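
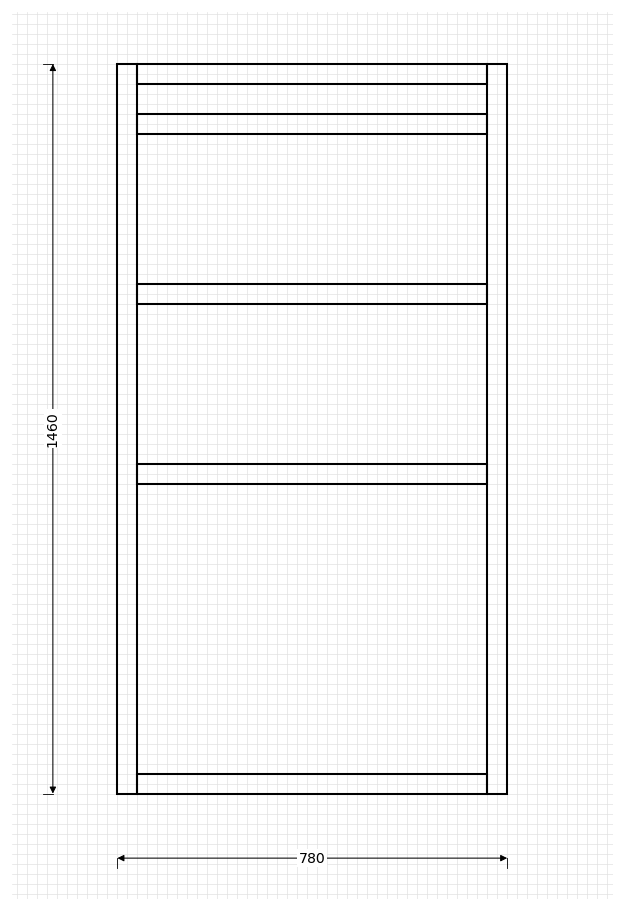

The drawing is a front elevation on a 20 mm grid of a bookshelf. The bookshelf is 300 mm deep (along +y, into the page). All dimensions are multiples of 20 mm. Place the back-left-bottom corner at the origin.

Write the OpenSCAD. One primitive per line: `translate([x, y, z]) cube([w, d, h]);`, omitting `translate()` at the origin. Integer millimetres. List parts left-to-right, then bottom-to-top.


cube([40, 300, 1460]);
translate([40, 0, 0]) cube([700, 300, 40]);
translate([40, 0, 620]) cube([700, 300, 40]);
translate([40, 0, 980]) cube([700, 300, 40]);
translate([40, 0, 1320]) cube([700, 300, 40]);
translate([40, 0, 1420]) cube([700, 300, 40]);
translate([740, 0, 0]) cube([40, 300, 1460]);


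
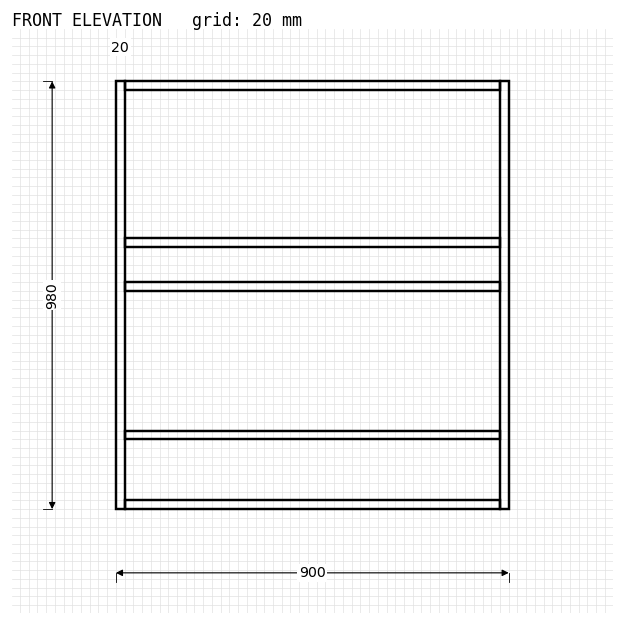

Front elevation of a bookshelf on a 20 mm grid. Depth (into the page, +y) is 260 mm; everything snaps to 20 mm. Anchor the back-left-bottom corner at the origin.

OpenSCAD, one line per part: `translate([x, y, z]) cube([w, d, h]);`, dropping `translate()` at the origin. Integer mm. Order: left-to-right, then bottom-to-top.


cube([20, 260, 980]);
translate([20, 0, 0]) cube([860, 260, 20]);
translate([20, 0, 160]) cube([860, 260, 20]);
translate([20, 0, 500]) cube([860, 260, 20]);
translate([20, 0, 600]) cube([860, 260, 20]);
translate([20, 0, 960]) cube([860, 260, 20]);
translate([880, 0, 0]) cube([20, 260, 980]);


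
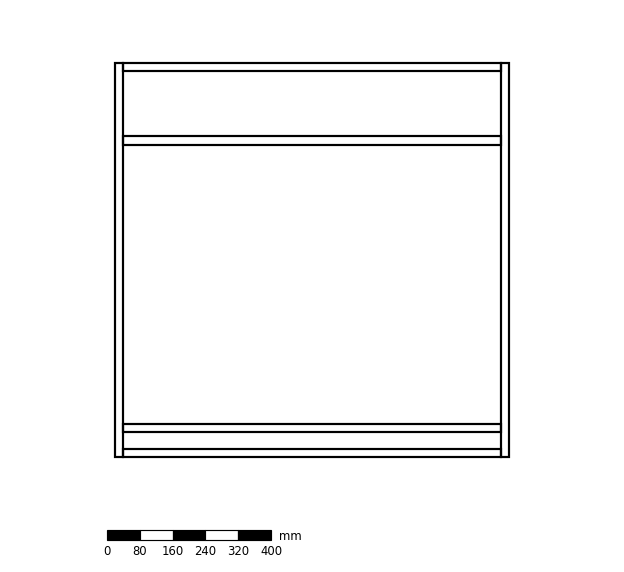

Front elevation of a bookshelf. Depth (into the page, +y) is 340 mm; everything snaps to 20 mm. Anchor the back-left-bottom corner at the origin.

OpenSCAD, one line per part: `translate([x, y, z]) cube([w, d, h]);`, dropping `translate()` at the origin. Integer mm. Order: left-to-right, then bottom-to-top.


cube([20, 340, 960]);
translate([20, 0, 0]) cube([920, 340, 20]);
translate([20, 0, 60]) cube([920, 340, 20]);
translate([20, 0, 760]) cube([920, 340, 20]);
translate([20, 0, 940]) cube([920, 340, 20]);
translate([940, 0, 0]) cube([20, 340, 960]);


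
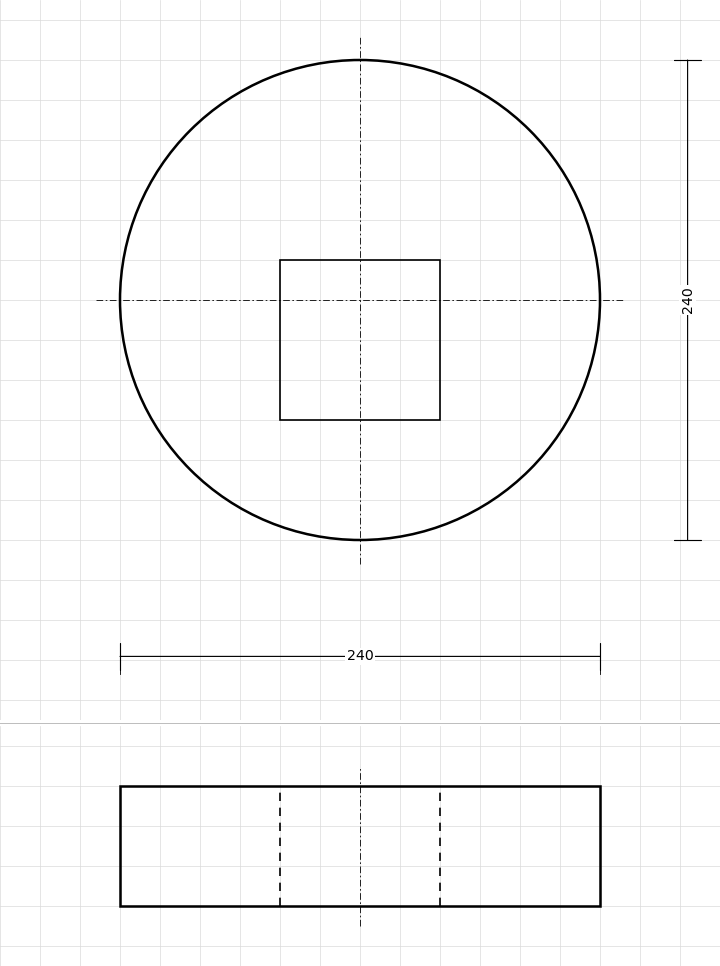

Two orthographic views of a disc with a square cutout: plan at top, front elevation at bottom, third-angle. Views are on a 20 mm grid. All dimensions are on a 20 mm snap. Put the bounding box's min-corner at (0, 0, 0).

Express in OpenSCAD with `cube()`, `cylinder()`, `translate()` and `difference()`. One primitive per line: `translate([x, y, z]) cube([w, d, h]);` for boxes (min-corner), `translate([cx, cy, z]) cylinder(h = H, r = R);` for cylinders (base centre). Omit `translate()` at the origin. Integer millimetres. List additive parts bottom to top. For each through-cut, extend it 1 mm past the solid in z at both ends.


difference() {
  translate([120, 120, 0]) cylinder(h = 60, r = 120);
  translate([80, 60, -1]) cube([80, 80, 62]);
}


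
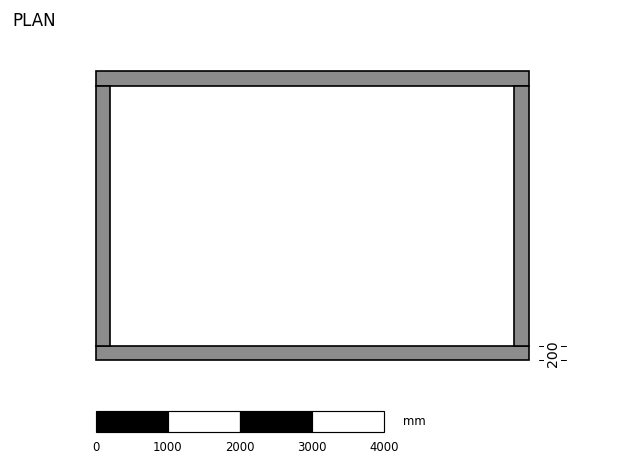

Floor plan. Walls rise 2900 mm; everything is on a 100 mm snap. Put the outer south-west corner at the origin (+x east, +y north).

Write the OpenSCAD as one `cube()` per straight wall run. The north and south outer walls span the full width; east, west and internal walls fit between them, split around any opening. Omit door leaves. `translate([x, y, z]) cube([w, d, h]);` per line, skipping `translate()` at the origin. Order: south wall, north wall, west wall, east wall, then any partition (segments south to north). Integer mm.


cube([6000, 200, 2900]);
translate([0, 3800, 0]) cube([6000, 200, 2900]);
translate([0, 200, 0]) cube([200, 3600, 2900]);
translate([5800, 200, 0]) cube([200, 3600, 2900]);


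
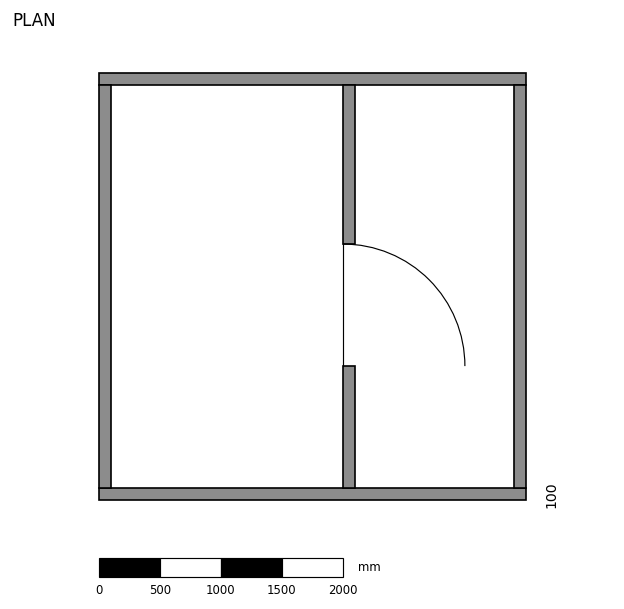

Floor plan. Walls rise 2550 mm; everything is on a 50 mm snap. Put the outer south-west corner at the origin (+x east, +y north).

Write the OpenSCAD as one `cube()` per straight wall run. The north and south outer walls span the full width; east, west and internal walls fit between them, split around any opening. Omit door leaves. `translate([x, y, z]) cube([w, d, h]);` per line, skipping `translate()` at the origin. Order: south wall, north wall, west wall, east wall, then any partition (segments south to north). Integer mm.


cube([3500, 100, 2550]);
translate([0, 3400, 0]) cube([3500, 100, 2550]);
translate([0, 100, 0]) cube([100, 3300, 2550]);
translate([3400, 100, 0]) cube([100, 3300, 2550]);
translate([2000, 100, 0]) cube([100, 1000, 2550]);
translate([2000, 2100, 0]) cube([100, 1300, 2550]);


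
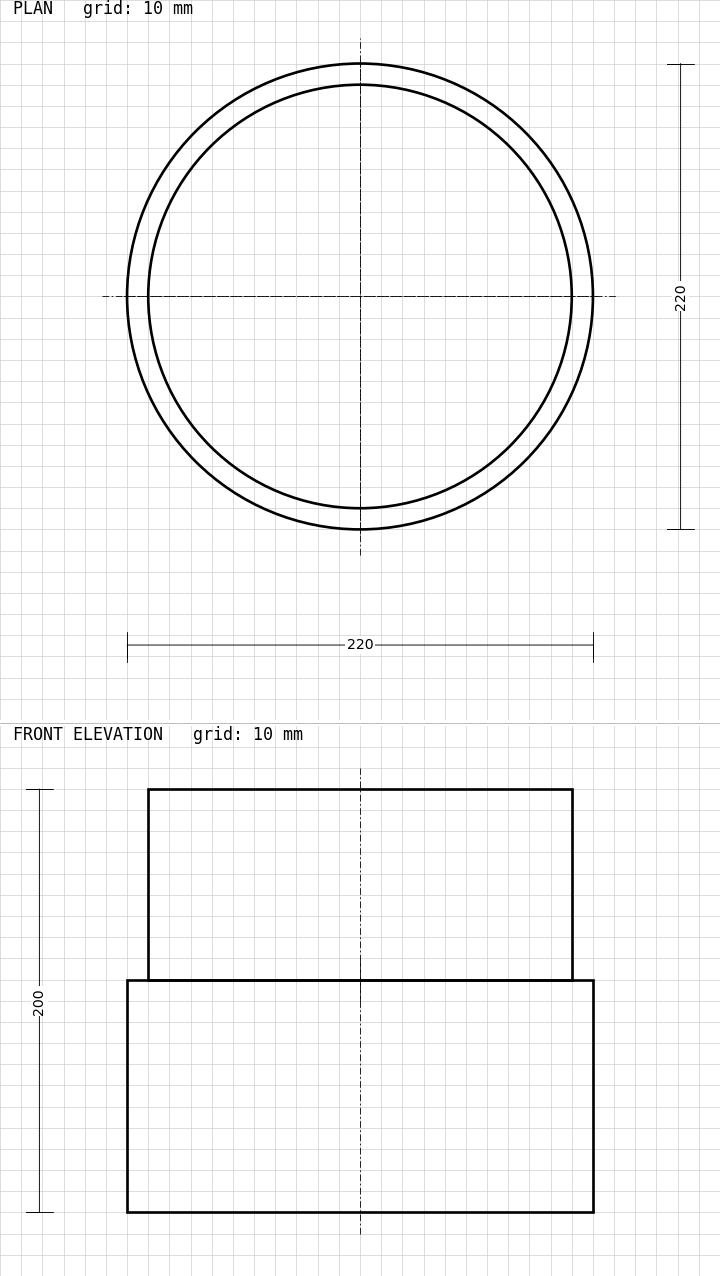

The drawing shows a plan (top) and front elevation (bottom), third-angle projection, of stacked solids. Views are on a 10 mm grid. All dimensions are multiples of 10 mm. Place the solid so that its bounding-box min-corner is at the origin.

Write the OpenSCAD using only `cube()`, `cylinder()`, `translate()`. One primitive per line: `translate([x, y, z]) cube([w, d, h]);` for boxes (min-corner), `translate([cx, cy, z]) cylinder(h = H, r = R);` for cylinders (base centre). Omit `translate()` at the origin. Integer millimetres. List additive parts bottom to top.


translate([110, 110, 0]) cylinder(h = 110, r = 110);
translate([110, 110, 110]) cylinder(h = 90, r = 100);


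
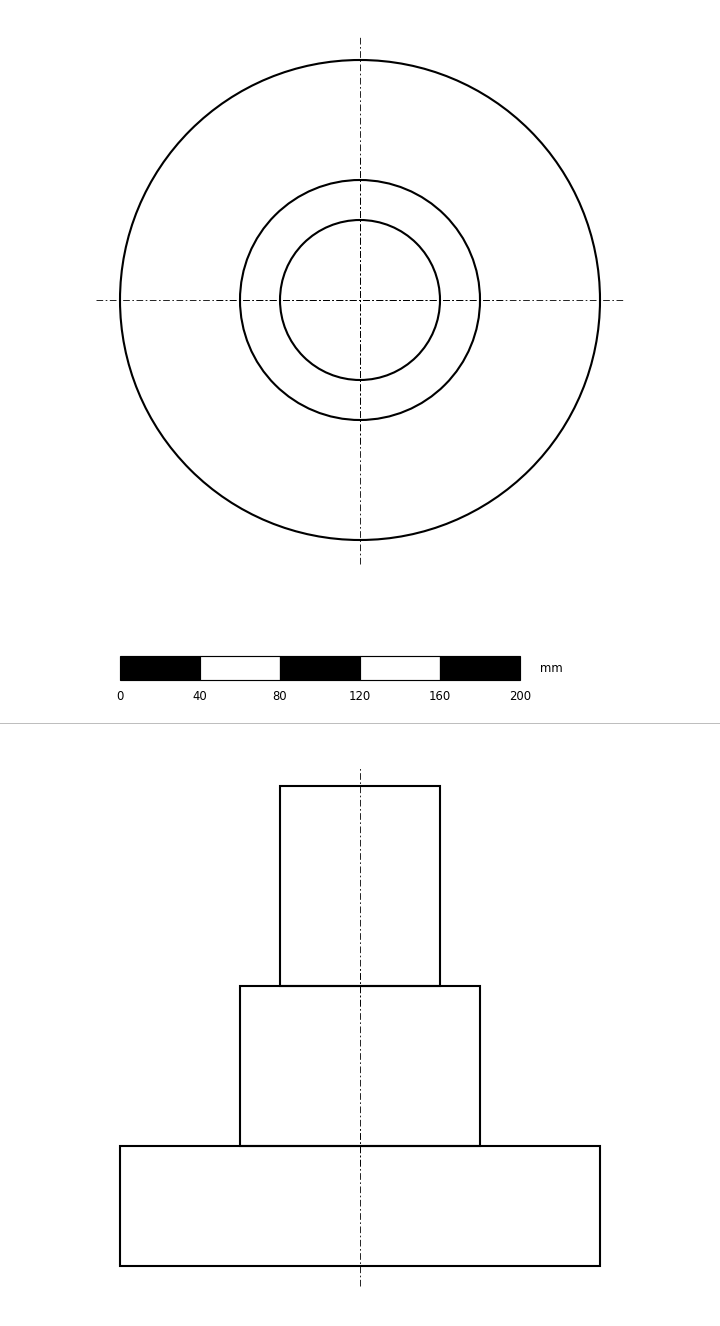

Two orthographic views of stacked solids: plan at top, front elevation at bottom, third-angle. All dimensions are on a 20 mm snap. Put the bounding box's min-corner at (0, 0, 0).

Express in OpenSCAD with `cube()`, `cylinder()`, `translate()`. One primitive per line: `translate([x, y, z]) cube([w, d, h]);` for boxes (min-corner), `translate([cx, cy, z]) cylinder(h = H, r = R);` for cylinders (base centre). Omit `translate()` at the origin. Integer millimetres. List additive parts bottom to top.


translate([120, 120, 0]) cylinder(h = 60, r = 120);
translate([120, 120, 60]) cylinder(h = 80, r = 60);
translate([120, 120, 140]) cylinder(h = 100, r = 40);


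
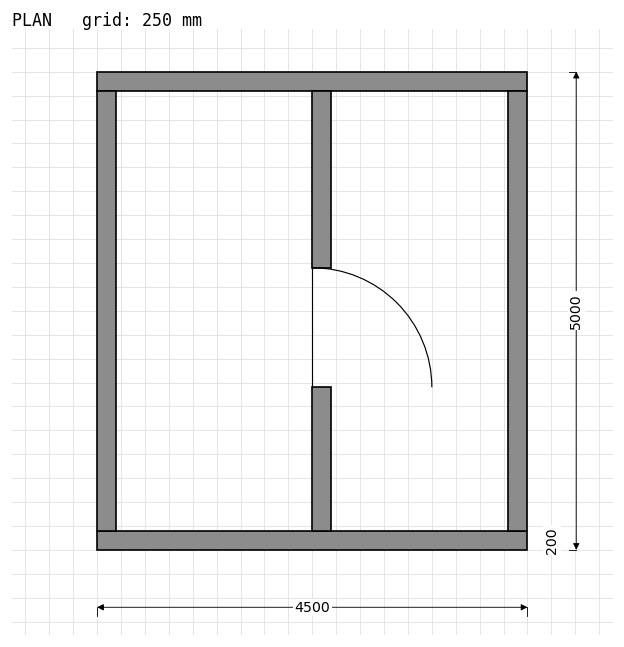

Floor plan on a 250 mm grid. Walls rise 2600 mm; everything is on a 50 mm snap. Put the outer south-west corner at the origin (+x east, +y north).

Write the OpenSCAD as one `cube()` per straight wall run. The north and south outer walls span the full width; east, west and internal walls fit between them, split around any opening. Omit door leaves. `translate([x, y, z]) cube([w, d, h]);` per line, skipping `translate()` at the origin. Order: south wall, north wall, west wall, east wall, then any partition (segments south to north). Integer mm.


cube([4500, 200, 2600]);
translate([0, 4800, 0]) cube([4500, 200, 2600]);
translate([0, 200, 0]) cube([200, 4600, 2600]);
translate([4300, 200, 0]) cube([200, 4600, 2600]);
translate([2250, 200, 0]) cube([200, 1500, 2600]);
translate([2250, 2950, 0]) cube([200, 1850, 2600]);


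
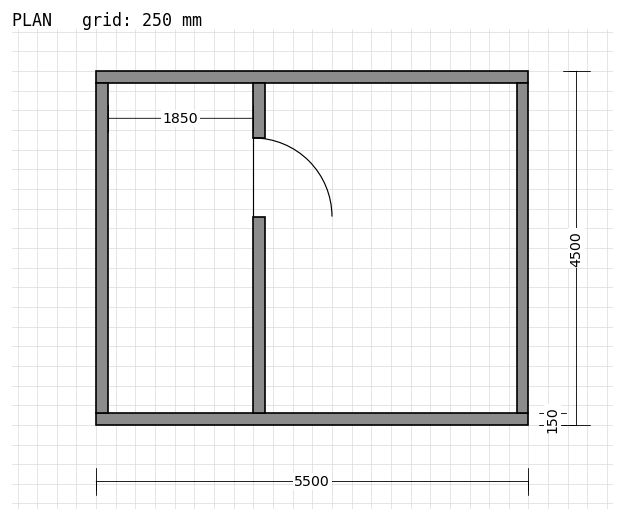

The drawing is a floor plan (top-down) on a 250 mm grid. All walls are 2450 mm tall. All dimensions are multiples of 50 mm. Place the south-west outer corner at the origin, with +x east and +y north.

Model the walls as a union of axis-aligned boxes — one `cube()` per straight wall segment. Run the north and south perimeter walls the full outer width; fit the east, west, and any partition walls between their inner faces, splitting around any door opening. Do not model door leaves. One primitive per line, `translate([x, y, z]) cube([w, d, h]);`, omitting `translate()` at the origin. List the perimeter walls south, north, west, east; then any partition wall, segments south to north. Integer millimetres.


cube([5500, 150, 2450]);
translate([0, 4350, 0]) cube([5500, 150, 2450]);
translate([0, 150, 0]) cube([150, 4200, 2450]);
translate([5350, 150, 0]) cube([150, 4200, 2450]);
translate([2000, 150, 0]) cube([150, 2500, 2450]);
translate([2000, 3650, 0]) cube([150, 700, 2450]);


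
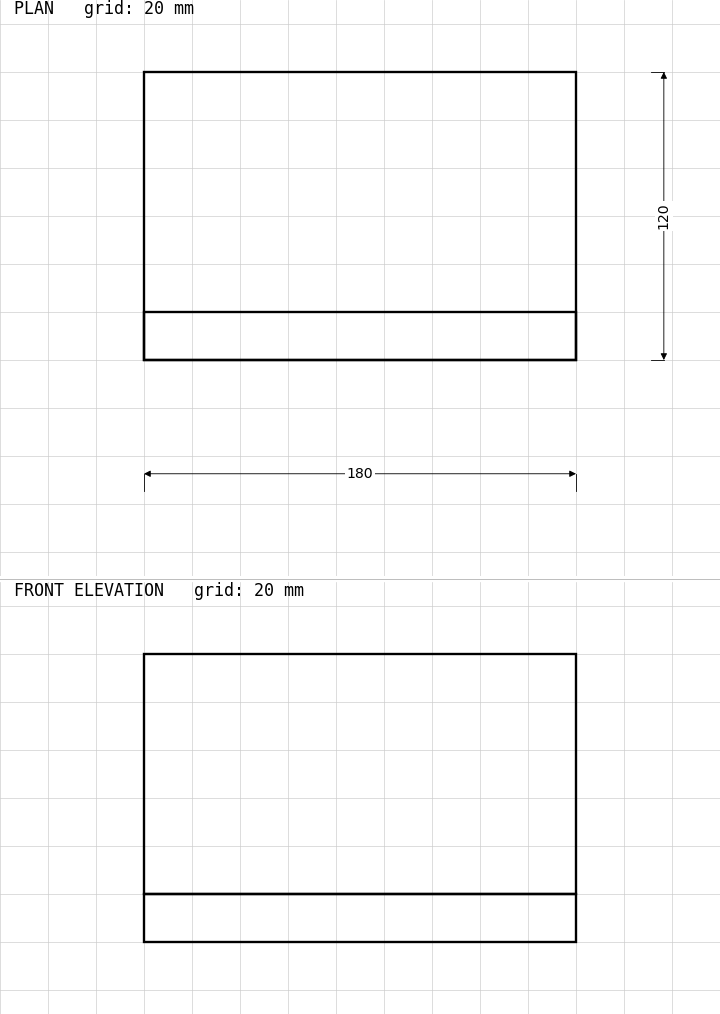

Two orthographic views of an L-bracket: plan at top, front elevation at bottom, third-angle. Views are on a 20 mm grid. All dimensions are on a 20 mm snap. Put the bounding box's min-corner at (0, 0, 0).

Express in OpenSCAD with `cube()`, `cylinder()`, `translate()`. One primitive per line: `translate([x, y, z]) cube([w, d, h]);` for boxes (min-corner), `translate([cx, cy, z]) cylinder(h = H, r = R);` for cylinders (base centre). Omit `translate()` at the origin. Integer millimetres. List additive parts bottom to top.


cube([180, 120, 20]);
translate([0, 0, 20]) cube([180, 20, 100]);


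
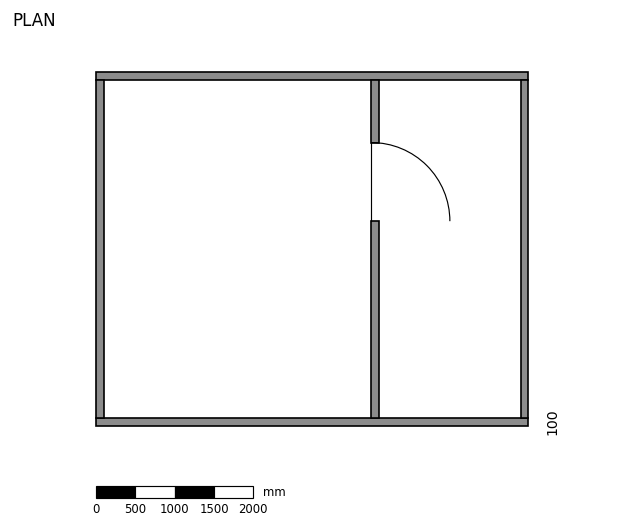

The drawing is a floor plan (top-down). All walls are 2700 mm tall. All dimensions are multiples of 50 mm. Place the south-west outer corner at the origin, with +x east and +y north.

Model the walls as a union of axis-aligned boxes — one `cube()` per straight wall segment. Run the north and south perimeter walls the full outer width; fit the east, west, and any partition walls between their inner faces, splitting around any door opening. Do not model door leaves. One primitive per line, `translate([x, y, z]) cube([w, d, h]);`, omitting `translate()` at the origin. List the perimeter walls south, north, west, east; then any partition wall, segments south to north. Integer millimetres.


cube([5500, 100, 2700]);
translate([0, 4400, 0]) cube([5500, 100, 2700]);
translate([0, 100, 0]) cube([100, 4300, 2700]);
translate([5400, 100, 0]) cube([100, 4300, 2700]);
translate([3500, 100, 0]) cube([100, 2500, 2700]);
translate([3500, 3600, 0]) cube([100, 800, 2700]);


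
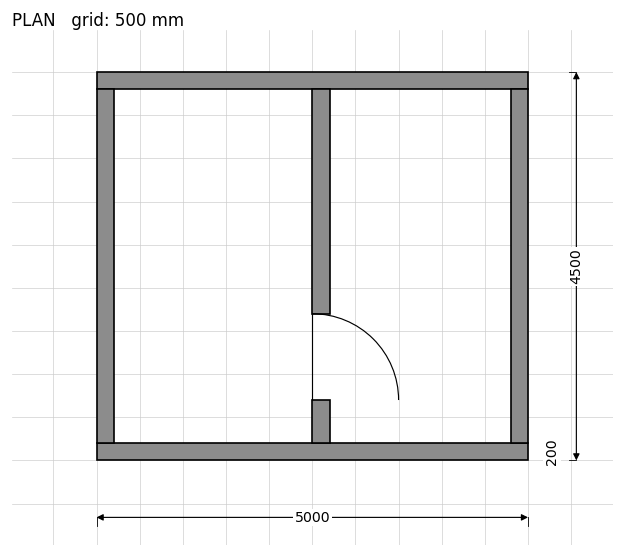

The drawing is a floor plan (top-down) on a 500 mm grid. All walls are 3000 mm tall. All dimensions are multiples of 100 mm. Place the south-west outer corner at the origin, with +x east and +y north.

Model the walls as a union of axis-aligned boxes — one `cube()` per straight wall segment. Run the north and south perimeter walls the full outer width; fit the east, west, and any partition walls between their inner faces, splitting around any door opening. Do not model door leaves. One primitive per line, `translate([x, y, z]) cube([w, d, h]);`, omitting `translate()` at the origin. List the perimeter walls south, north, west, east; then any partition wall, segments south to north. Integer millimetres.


cube([5000, 200, 3000]);
translate([0, 4300, 0]) cube([5000, 200, 3000]);
translate([0, 200, 0]) cube([200, 4100, 3000]);
translate([4800, 200, 0]) cube([200, 4100, 3000]);
translate([2500, 200, 0]) cube([200, 500, 3000]);
translate([2500, 1700, 0]) cube([200, 2600, 3000]);


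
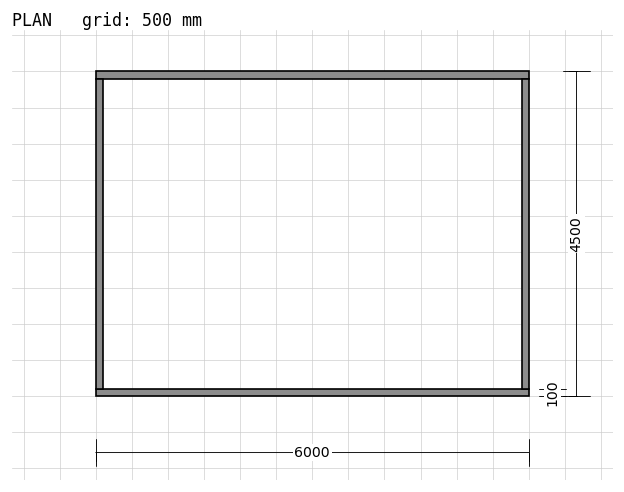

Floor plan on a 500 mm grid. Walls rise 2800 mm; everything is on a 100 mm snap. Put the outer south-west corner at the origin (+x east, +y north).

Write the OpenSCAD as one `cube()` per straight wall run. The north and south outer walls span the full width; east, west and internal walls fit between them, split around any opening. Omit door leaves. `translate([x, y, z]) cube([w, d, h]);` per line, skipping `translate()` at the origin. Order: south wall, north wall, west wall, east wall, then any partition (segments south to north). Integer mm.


cube([6000, 100, 2800]);
translate([0, 4400, 0]) cube([6000, 100, 2800]);
translate([0, 100, 0]) cube([100, 4300, 2800]);
translate([5900, 100, 0]) cube([100, 4300, 2800]);


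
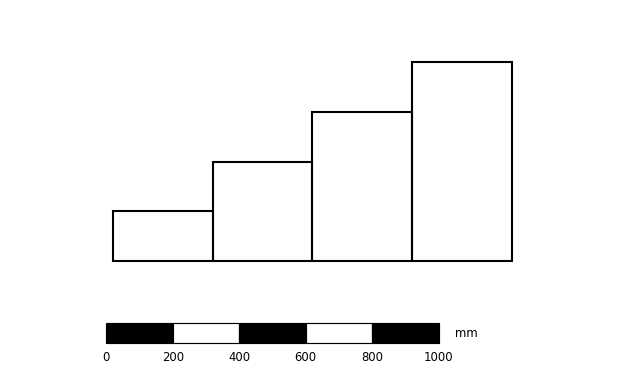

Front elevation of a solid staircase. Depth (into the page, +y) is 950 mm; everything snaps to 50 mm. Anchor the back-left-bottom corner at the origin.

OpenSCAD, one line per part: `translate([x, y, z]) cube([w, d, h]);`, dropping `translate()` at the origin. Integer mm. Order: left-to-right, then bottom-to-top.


cube([300, 950, 150]);
translate([300, 0, 0]) cube([300, 950, 300]);
translate([600, 0, 0]) cube([300, 950, 450]);
translate([900, 0, 0]) cube([300, 950, 600]);


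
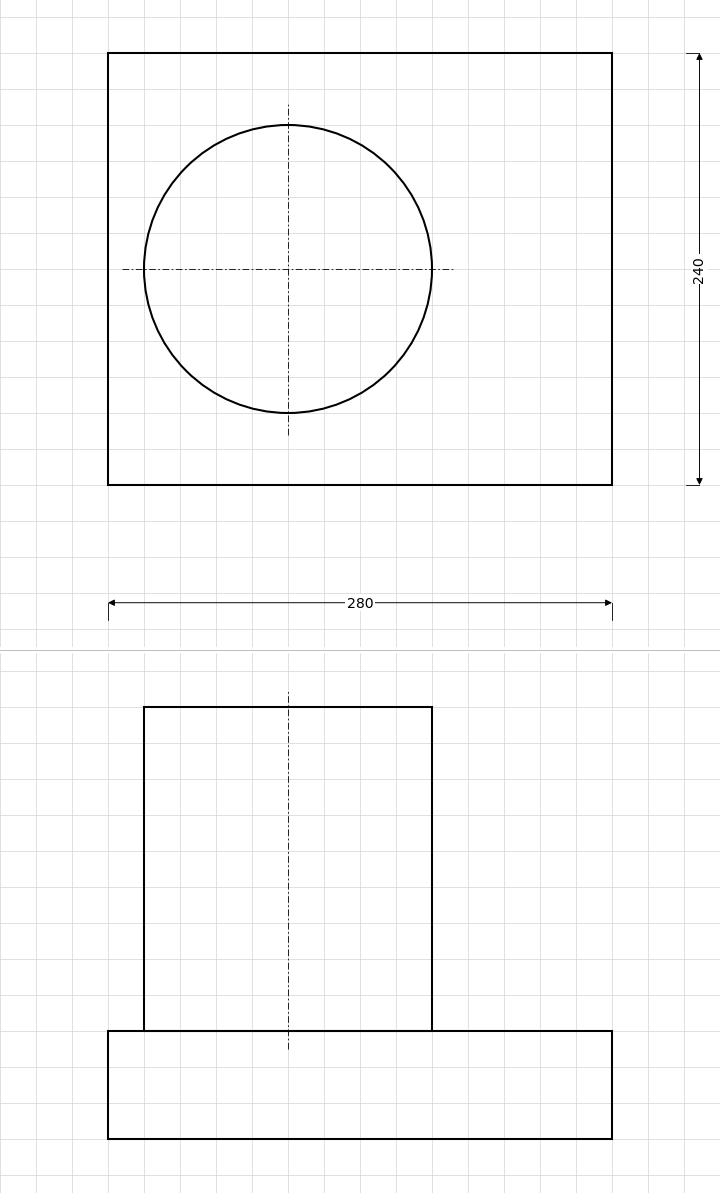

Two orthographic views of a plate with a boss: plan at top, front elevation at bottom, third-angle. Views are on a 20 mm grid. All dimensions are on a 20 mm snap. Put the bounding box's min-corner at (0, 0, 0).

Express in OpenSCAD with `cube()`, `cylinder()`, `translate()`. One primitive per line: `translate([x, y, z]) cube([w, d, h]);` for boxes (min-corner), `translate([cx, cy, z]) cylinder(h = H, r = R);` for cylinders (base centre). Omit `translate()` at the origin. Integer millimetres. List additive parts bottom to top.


cube([280, 240, 60]);
translate([100, 120, 60]) cylinder(h = 180, r = 80);


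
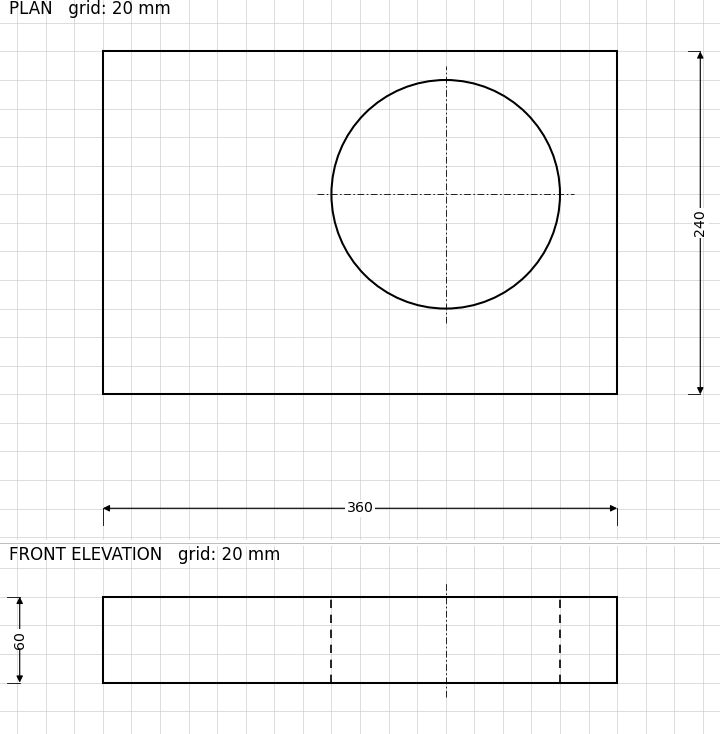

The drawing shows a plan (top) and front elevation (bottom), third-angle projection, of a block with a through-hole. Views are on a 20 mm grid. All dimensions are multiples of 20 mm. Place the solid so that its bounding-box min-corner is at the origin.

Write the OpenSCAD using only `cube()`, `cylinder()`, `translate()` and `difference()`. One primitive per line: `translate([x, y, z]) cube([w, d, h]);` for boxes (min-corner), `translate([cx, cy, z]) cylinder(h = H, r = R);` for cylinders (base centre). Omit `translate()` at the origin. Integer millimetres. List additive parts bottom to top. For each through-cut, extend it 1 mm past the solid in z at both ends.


difference() {
  cube([360, 240, 60]);
  translate([240, 140, -1]) cylinder(h = 62, r = 80);
}


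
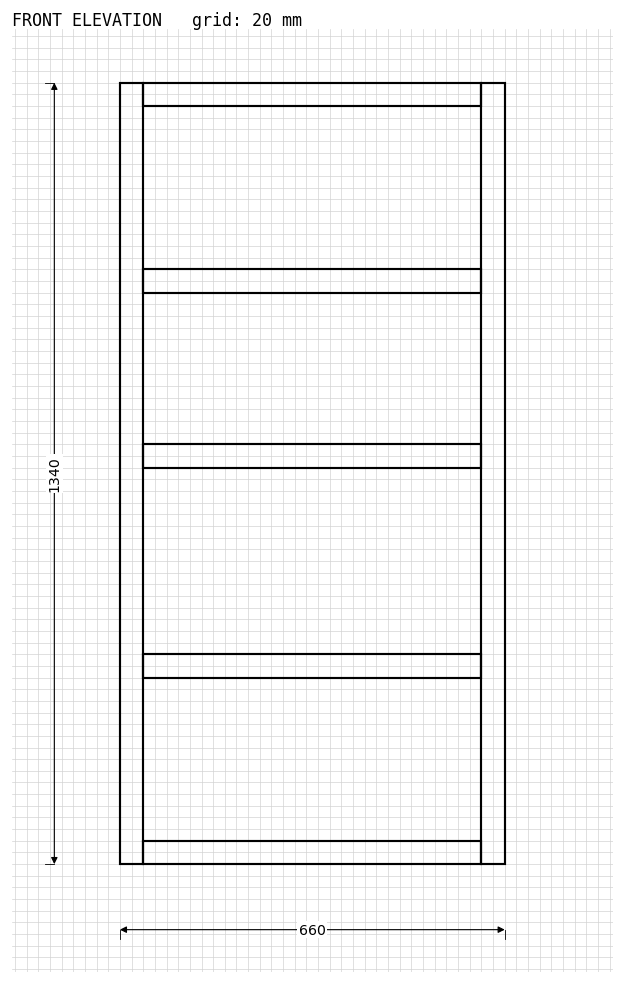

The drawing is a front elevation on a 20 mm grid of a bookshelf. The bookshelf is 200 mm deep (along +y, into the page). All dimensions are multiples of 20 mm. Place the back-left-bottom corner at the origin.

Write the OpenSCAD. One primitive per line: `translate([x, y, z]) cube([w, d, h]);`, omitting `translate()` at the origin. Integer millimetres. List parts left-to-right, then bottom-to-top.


cube([40, 200, 1340]);
translate([40, 0, 0]) cube([580, 200, 40]);
translate([40, 0, 320]) cube([580, 200, 40]);
translate([40, 0, 680]) cube([580, 200, 40]);
translate([40, 0, 980]) cube([580, 200, 40]);
translate([40, 0, 1300]) cube([580, 200, 40]);
translate([620, 0, 0]) cube([40, 200, 1340]);


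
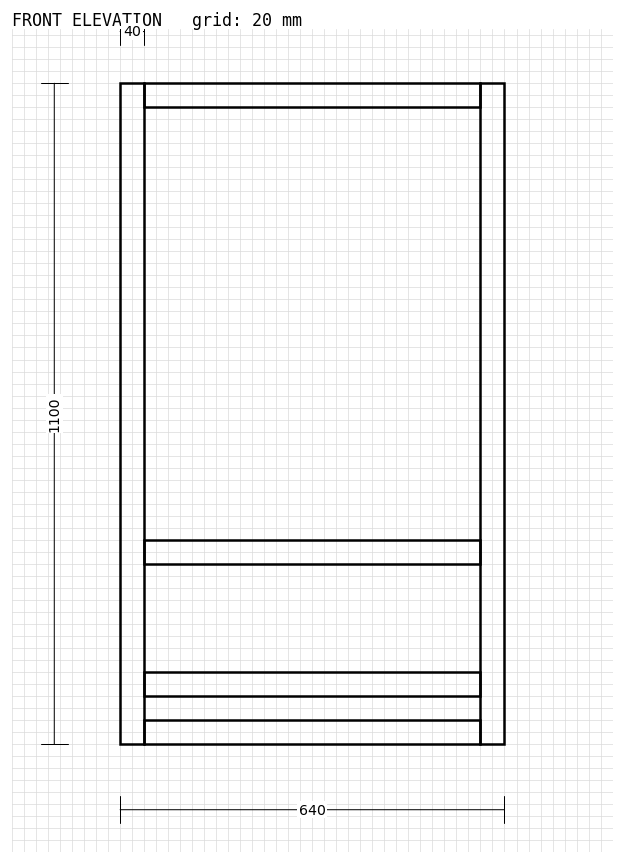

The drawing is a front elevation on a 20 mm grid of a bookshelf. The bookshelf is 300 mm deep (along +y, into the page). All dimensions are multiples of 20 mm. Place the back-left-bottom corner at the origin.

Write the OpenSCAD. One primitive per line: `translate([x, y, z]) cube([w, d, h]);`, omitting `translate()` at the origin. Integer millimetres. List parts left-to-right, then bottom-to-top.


cube([40, 300, 1100]);
translate([40, 0, 0]) cube([560, 300, 40]);
translate([40, 0, 80]) cube([560, 300, 40]);
translate([40, 0, 300]) cube([560, 300, 40]);
translate([40, 0, 1060]) cube([560, 300, 40]);
translate([600, 0, 0]) cube([40, 300, 1100]);


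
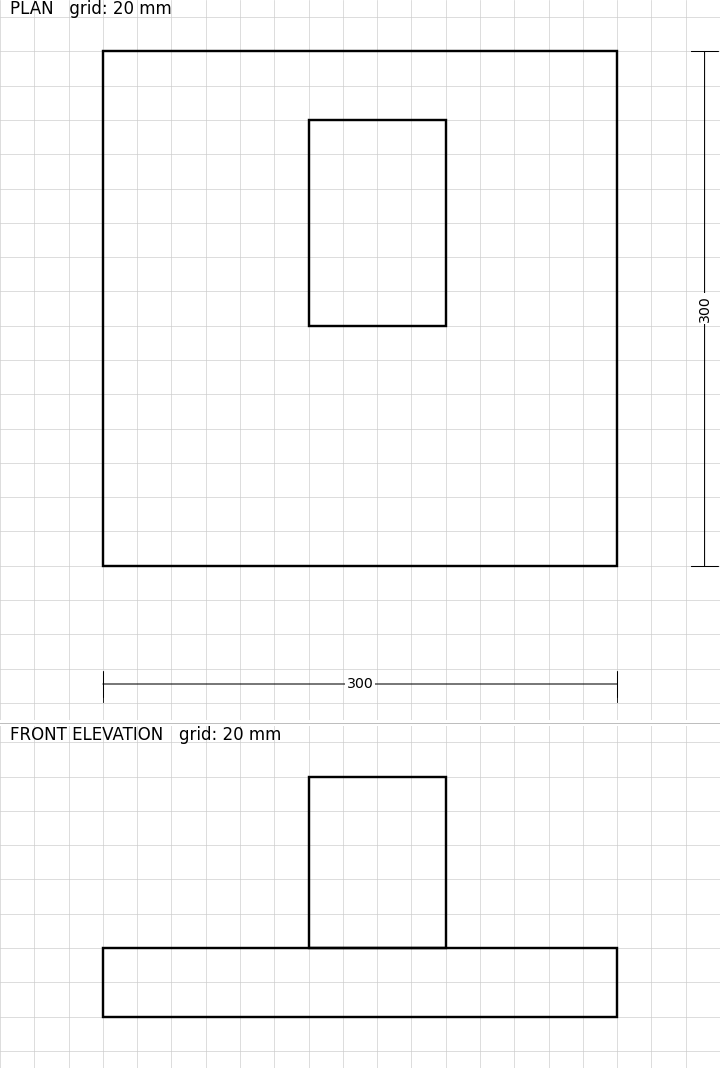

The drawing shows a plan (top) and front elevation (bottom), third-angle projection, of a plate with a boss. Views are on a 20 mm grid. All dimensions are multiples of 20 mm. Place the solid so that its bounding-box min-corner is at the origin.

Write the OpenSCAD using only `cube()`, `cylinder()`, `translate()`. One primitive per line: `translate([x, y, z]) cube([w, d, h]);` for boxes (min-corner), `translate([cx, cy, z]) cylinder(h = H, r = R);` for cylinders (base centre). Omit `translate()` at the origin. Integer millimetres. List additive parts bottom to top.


cube([300, 300, 40]);
translate([120, 140, 40]) cube([80, 120, 100]);


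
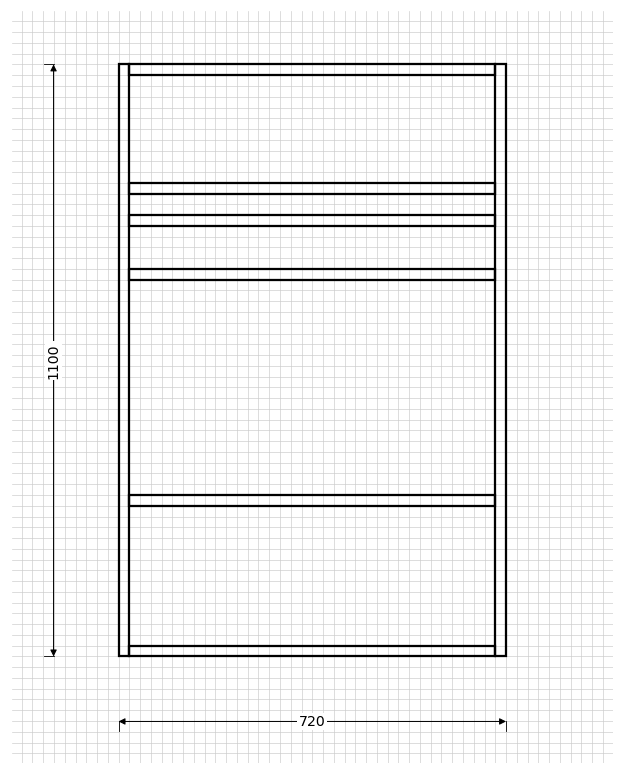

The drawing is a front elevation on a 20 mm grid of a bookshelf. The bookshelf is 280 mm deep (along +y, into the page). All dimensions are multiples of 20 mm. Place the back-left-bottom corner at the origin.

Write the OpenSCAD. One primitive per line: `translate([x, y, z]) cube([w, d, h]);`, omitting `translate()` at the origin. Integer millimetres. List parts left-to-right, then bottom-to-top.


cube([20, 280, 1100]);
translate([20, 0, 0]) cube([680, 280, 20]);
translate([20, 0, 280]) cube([680, 280, 20]);
translate([20, 0, 700]) cube([680, 280, 20]);
translate([20, 0, 800]) cube([680, 280, 20]);
translate([20, 0, 860]) cube([680, 280, 20]);
translate([20, 0, 1080]) cube([680, 280, 20]);
translate([700, 0, 0]) cube([20, 280, 1100]);


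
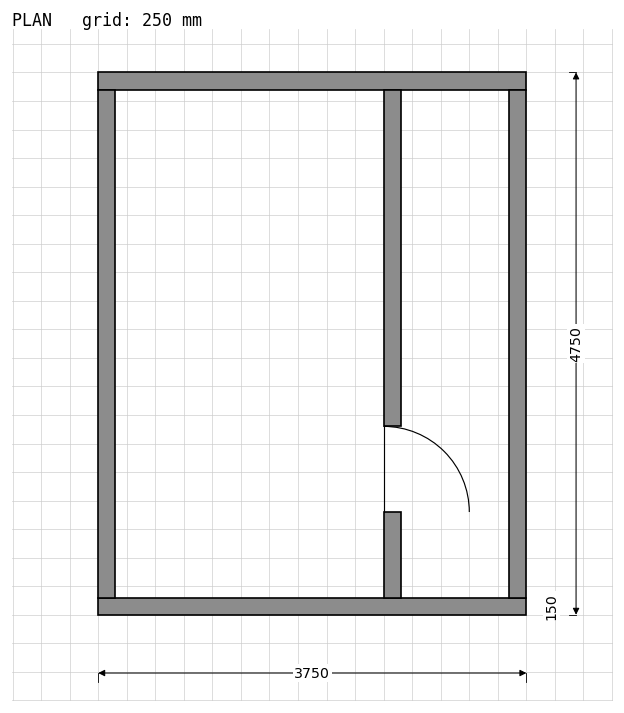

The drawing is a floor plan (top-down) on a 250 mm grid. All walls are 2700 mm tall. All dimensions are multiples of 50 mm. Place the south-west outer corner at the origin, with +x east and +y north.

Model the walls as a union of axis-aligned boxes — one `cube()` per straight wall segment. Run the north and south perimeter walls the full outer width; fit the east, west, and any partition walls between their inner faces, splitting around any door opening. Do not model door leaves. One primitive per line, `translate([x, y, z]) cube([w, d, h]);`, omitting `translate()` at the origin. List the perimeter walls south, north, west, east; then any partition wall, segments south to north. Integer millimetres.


cube([3750, 150, 2700]);
translate([0, 4600, 0]) cube([3750, 150, 2700]);
translate([0, 150, 0]) cube([150, 4450, 2700]);
translate([3600, 150, 0]) cube([150, 4450, 2700]);
translate([2500, 150, 0]) cube([150, 750, 2700]);
translate([2500, 1650, 0]) cube([150, 2950, 2700]);


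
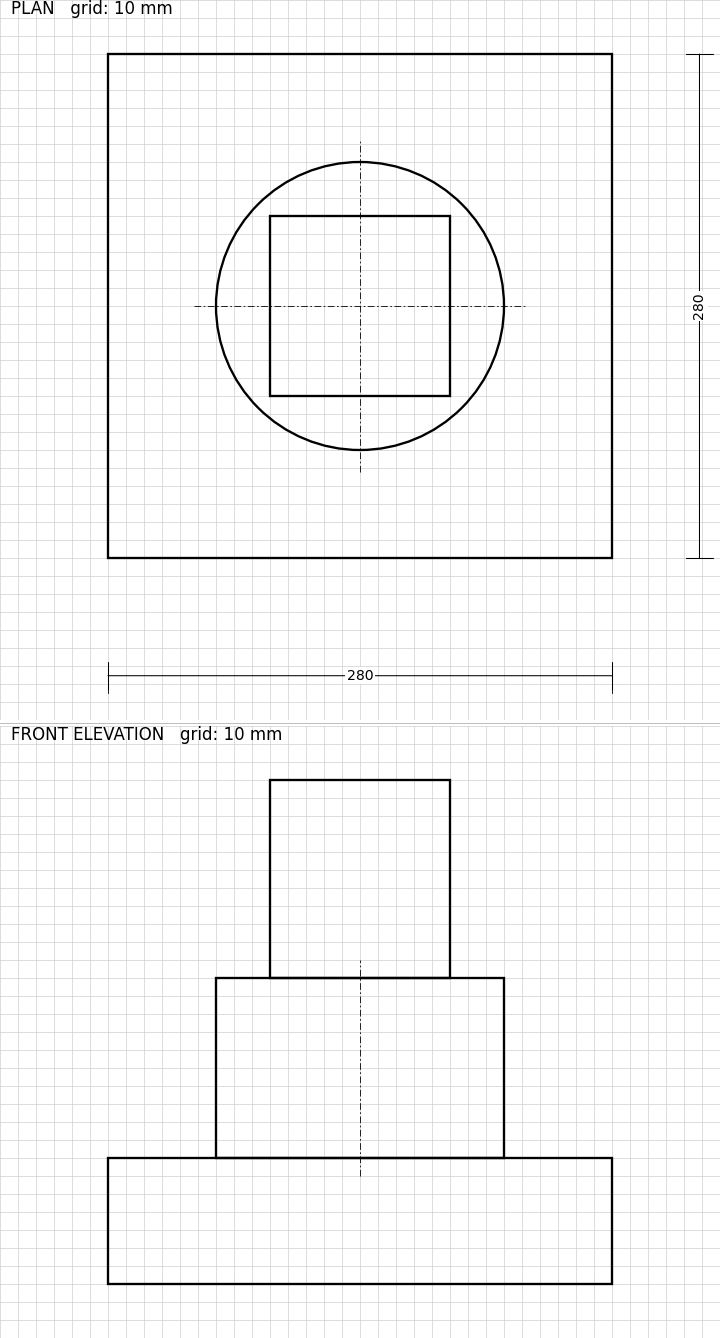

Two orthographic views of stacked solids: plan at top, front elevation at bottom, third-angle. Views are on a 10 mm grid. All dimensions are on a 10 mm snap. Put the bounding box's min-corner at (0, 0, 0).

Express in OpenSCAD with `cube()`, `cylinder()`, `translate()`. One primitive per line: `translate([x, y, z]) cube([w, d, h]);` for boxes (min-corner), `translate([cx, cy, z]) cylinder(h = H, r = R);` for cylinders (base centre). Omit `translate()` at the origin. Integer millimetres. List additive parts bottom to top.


cube([280, 280, 70]);
translate([140, 140, 70]) cylinder(h = 100, r = 80);
translate([90, 90, 170]) cube([100, 100, 110]);


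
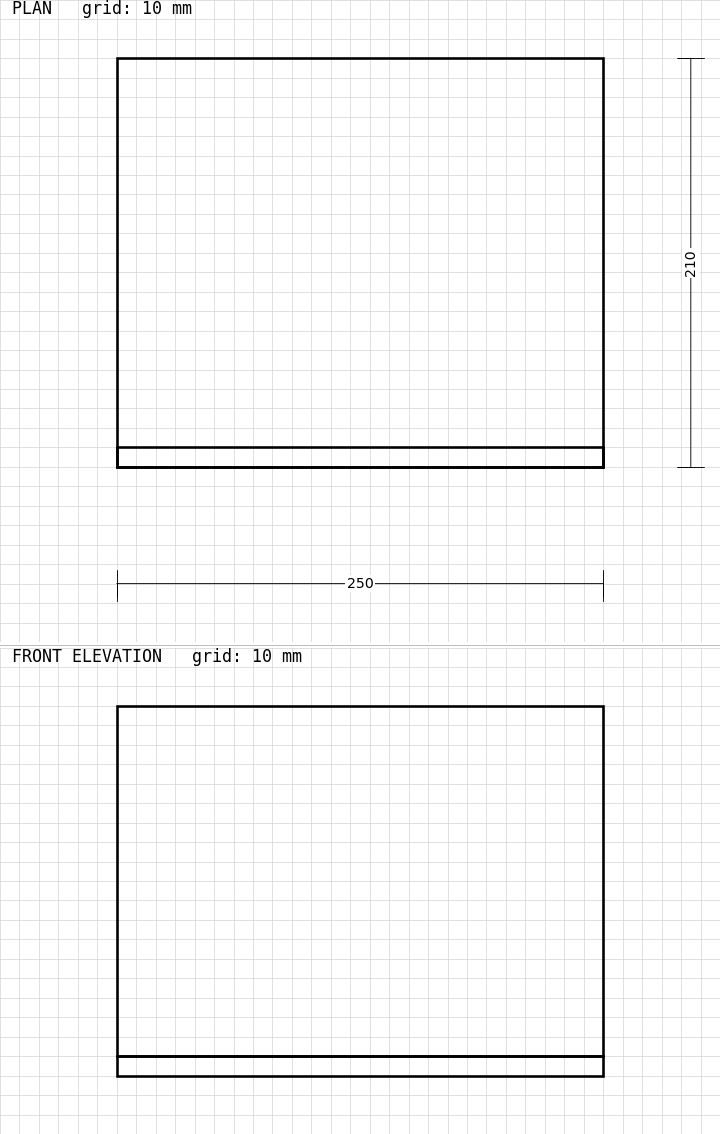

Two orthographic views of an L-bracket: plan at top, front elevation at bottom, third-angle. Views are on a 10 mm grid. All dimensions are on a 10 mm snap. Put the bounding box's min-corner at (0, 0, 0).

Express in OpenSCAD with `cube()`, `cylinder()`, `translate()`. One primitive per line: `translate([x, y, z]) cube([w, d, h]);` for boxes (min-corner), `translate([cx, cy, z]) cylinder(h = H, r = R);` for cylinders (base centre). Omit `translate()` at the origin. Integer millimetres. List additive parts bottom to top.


cube([250, 210, 10]);
translate([0, 0, 10]) cube([250, 10, 180]);


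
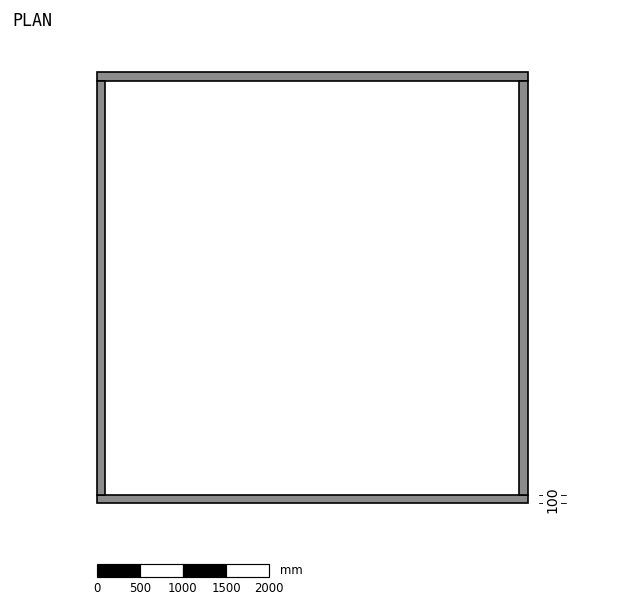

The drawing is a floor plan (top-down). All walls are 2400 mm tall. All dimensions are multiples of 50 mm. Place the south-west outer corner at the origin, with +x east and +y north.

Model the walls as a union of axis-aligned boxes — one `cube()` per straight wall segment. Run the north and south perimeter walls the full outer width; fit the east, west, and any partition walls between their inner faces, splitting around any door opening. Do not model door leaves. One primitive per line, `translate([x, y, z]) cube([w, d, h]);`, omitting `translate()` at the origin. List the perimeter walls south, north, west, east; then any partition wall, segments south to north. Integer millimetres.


cube([5000, 100, 2400]);
translate([0, 4900, 0]) cube([5000, 100, 2400]);
translate([0, 100, 0]) cube([100, 4800, 2400]);
translate([4900, 100, 0]) cube([100, 4800, 2400]);


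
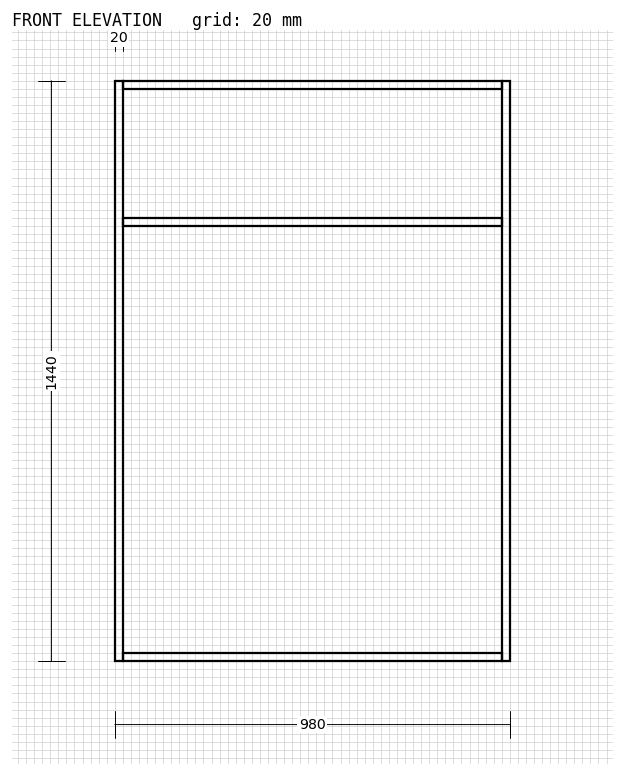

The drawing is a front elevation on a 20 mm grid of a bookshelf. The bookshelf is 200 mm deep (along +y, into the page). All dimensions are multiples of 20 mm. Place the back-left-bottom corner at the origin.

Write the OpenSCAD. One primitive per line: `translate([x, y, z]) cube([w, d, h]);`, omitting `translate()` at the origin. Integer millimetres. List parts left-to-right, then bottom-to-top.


cube([20, 200, 1440]);
translate([20, 0, 0]) cube([940, 200, 20]);
translate([20, 0, 1080]) cube([940, 200, 20]);
translate([20, 0, 1420]) cube([940, 200, 20]);
translate([960, 0, 0]) cube([20, 200, 1440]);


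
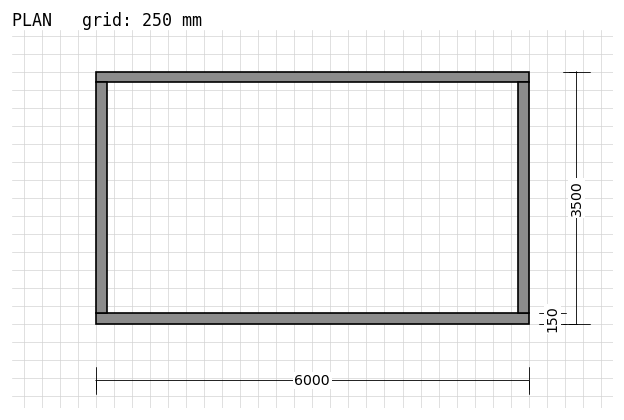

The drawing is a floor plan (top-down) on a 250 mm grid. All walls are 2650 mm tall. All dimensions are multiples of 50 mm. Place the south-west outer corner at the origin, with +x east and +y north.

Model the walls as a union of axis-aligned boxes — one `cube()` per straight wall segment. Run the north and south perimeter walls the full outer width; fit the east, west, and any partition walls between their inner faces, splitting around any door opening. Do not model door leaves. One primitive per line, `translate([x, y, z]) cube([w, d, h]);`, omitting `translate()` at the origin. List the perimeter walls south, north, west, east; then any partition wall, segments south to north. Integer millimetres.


cube([6000, 150, 2650]);
translate([0, 3350, 0]) cube([6000, 150, 2650]);
translate([0, 150, 0]) cube([150, 3200, 2650]);
translate([5850, 150, 0]) cube([150, 3200, 2650]);


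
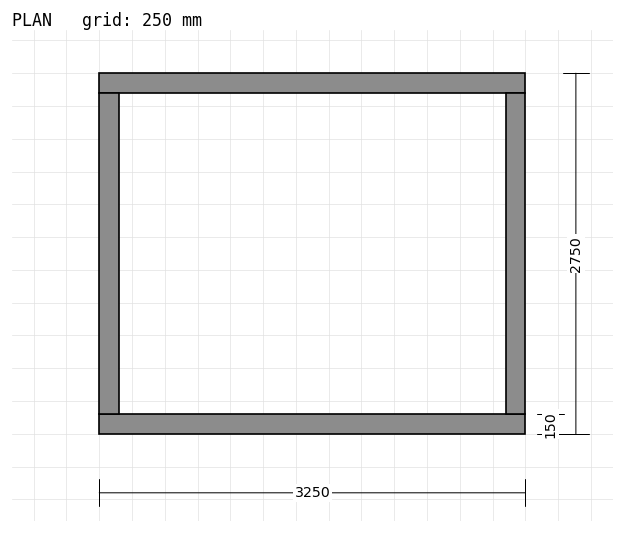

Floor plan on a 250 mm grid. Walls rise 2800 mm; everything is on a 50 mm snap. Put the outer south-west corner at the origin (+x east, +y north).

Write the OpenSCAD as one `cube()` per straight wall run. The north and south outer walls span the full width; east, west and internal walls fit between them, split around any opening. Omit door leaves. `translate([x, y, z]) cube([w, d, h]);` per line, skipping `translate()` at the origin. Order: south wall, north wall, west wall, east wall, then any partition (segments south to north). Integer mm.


cube([3250, 150, 2800]);
translate([0, 2600, 0]) cube([3250, 150, 2800]);
translate([0, 150, 0]) cube([150, 2450, 2800]);
translate([3100, 150, 0]) cube([150, 2450, 2800]);


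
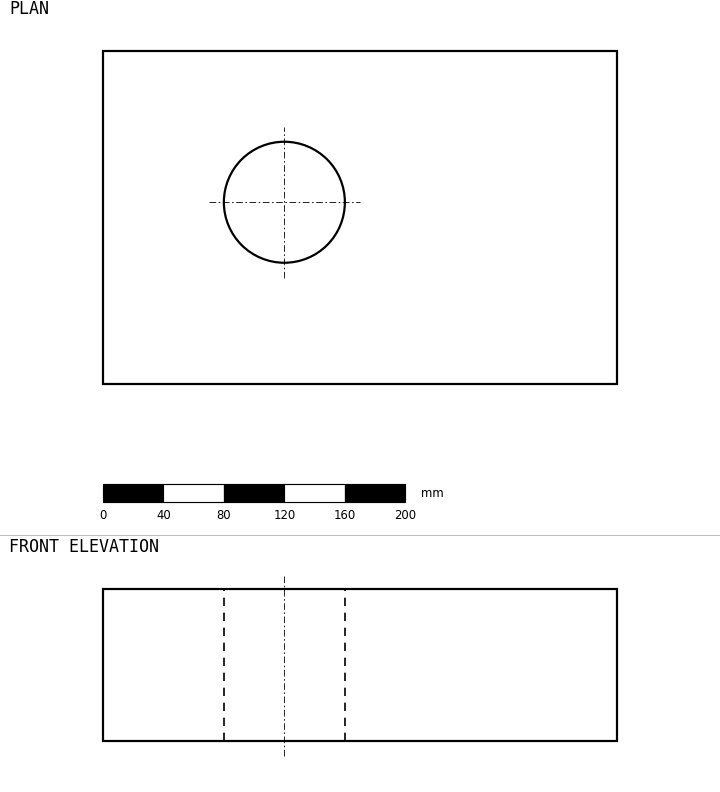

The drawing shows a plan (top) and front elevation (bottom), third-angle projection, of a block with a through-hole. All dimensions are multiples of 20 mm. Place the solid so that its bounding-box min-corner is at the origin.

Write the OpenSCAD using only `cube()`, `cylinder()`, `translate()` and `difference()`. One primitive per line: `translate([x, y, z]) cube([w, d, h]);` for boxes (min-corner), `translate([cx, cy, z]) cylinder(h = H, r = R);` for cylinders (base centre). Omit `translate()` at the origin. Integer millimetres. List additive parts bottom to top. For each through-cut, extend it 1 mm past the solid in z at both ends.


difference() {
  cube([340, 220, 100]);
  translate([120, 120, -1]) cylinder(h = 102, r = 40);
}


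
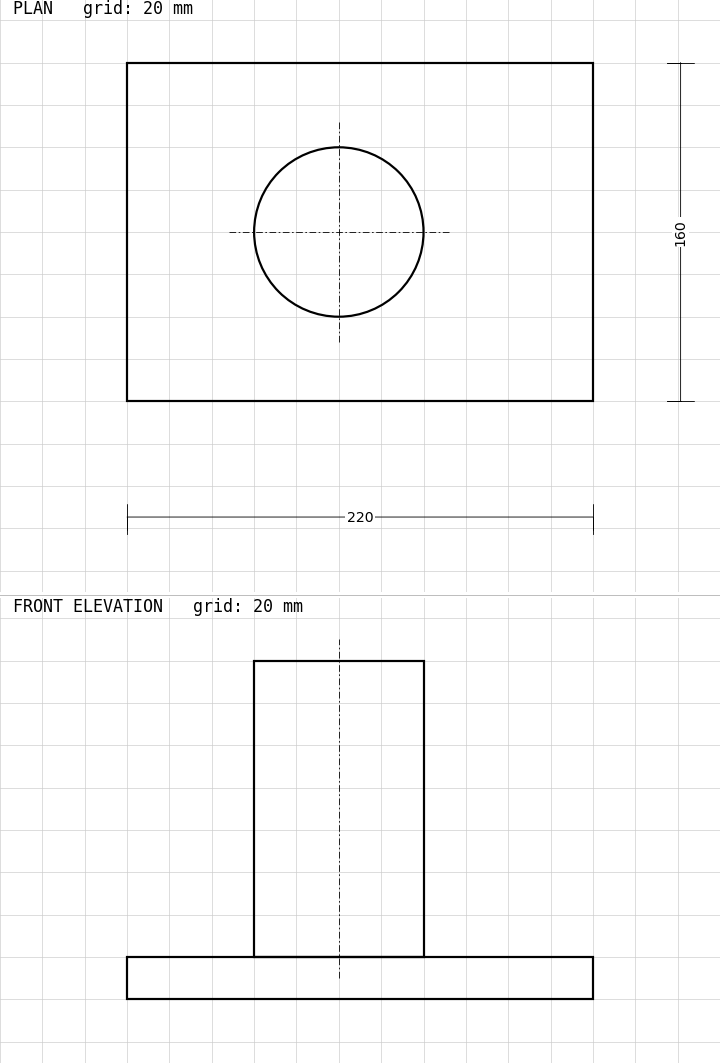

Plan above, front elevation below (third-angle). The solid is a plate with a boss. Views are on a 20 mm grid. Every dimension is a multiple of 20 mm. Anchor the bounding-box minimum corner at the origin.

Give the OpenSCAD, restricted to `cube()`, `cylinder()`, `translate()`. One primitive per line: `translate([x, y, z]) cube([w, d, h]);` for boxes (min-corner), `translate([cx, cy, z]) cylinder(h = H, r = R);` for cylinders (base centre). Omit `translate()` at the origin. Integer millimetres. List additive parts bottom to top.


cube([220, 160, 20]);
translate([100, 80, 20]) cylinder(h = 140, r = 40);


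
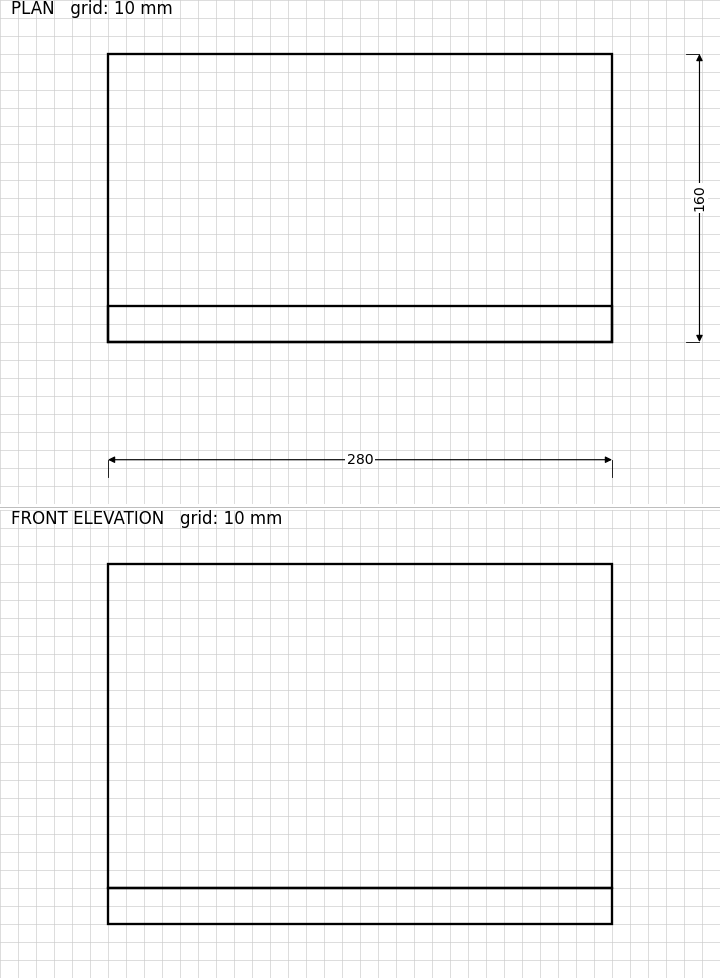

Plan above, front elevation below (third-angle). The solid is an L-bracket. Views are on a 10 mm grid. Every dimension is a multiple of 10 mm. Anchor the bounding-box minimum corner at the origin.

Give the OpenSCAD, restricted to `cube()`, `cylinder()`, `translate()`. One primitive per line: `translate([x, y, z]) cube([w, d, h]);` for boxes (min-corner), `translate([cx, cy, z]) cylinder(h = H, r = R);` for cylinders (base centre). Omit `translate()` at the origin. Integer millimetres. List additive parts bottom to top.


cube([280, 160, 20]);
translate([0, 0, 20]) cube([280, 20, 180]);


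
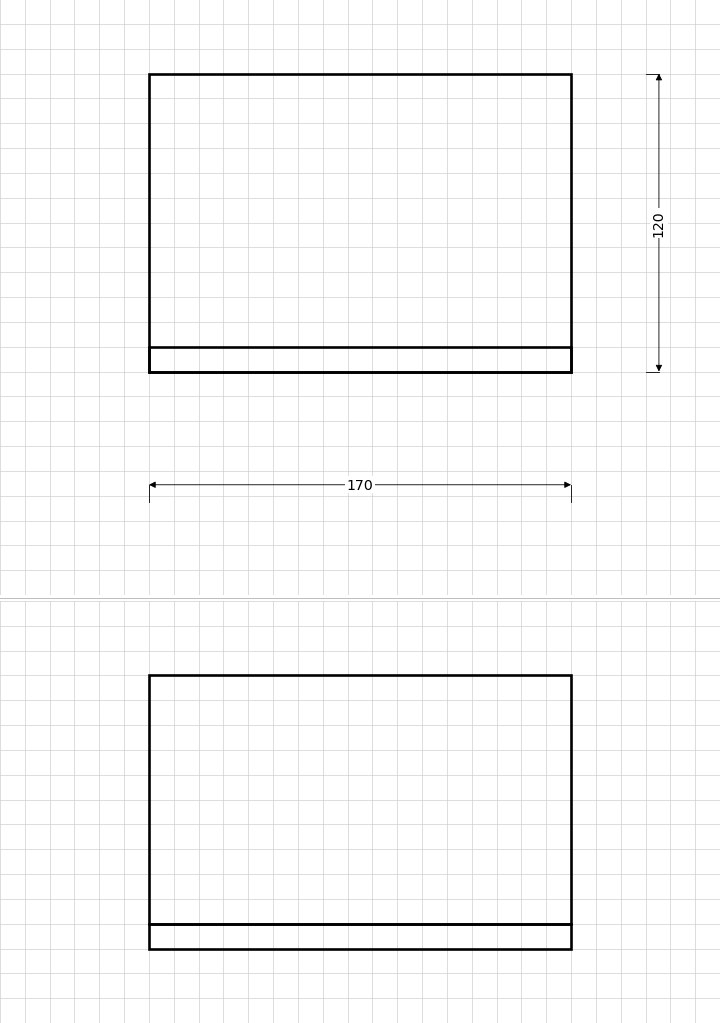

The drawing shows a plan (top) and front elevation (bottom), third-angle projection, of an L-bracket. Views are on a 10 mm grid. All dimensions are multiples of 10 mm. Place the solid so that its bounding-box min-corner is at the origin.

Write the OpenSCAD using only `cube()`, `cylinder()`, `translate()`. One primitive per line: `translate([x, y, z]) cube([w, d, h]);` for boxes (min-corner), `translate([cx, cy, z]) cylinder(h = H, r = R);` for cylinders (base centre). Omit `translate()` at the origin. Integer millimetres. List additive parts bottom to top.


cube([170, 120, 10]);
translate([0, 0, 10]) cube([170, 10, 100]);


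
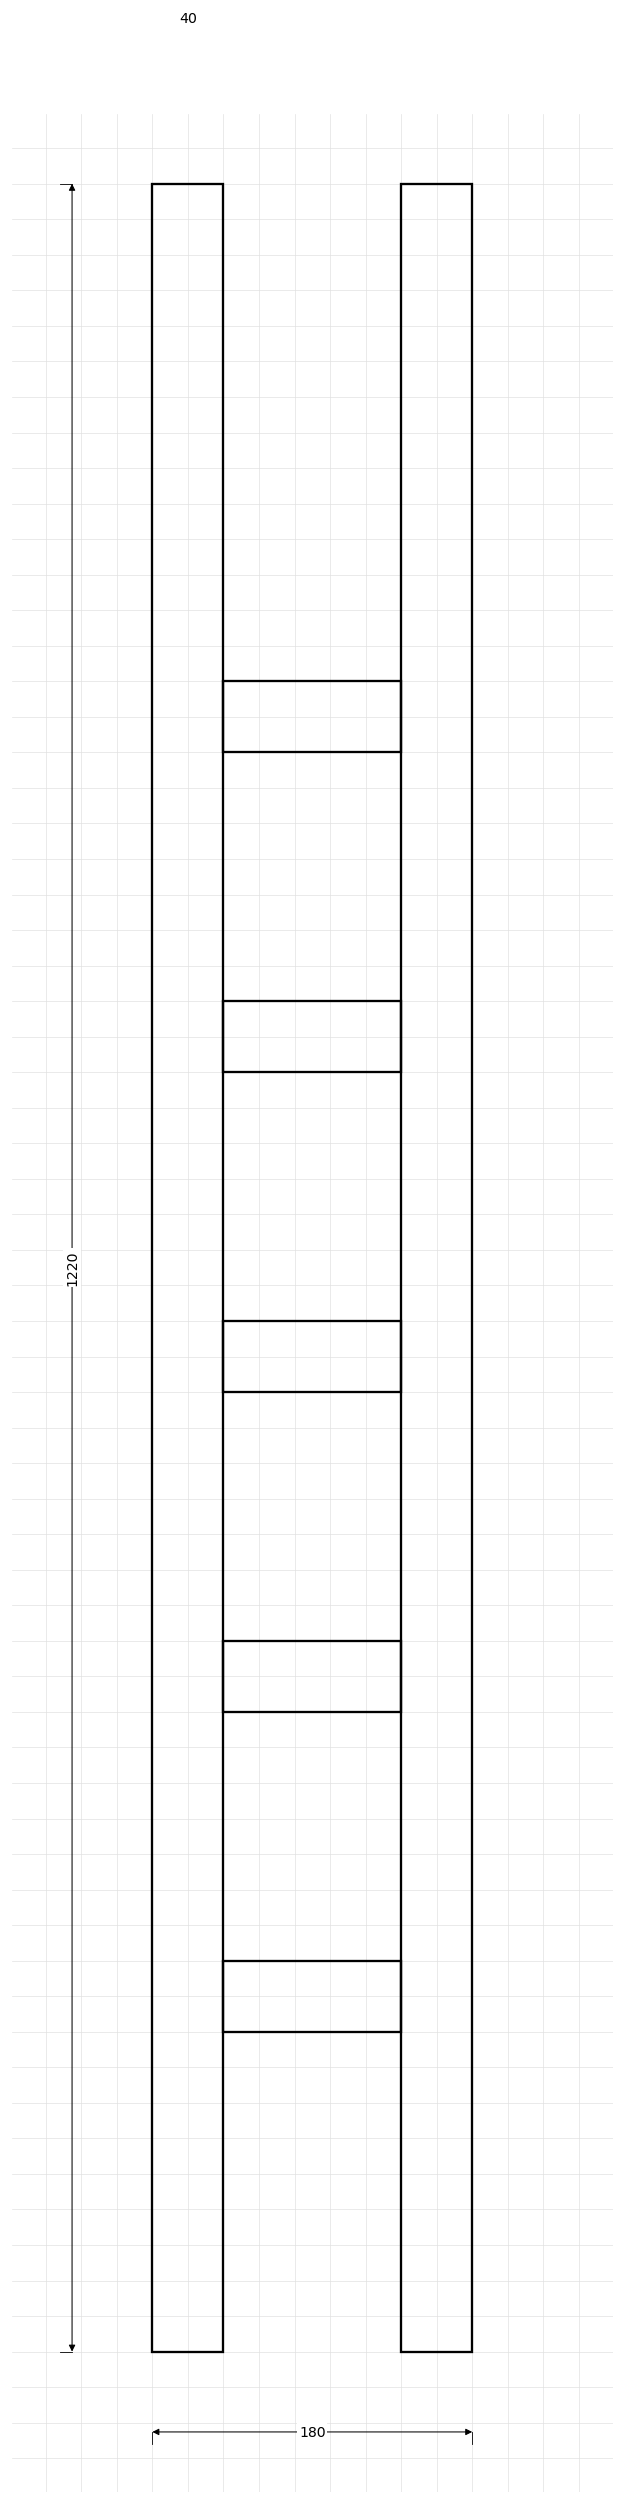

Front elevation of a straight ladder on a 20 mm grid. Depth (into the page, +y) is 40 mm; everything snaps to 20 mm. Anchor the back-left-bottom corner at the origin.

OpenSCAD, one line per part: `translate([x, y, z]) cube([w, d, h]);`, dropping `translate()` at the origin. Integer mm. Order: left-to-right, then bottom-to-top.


cube([40, 40, 1220]);
translate([40, 0, 180]) cube([100, 40, 40]);
translate([40, 0, 360]) cube([100, 40, 40]);
translate([40, 0, 540]) cube([100, 40, 40]);
translate([40, 0, 720]) cube([100, 40, 40]);
translate([40, 0, 900]) cube([100, 40, 40]);
translate([140, 0, 0]) cube([40, 40, 1220]);


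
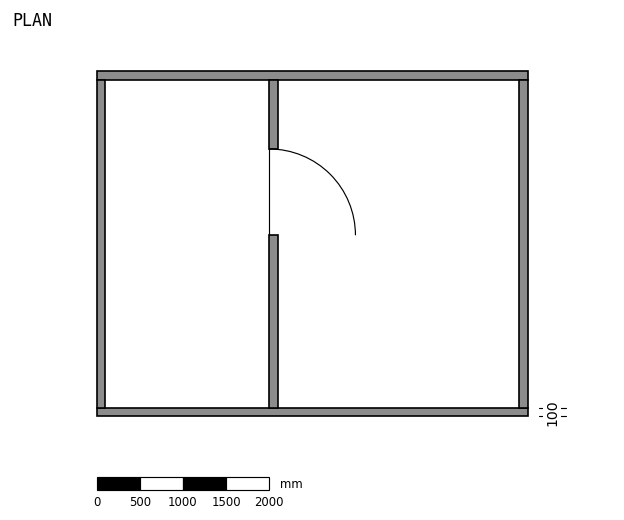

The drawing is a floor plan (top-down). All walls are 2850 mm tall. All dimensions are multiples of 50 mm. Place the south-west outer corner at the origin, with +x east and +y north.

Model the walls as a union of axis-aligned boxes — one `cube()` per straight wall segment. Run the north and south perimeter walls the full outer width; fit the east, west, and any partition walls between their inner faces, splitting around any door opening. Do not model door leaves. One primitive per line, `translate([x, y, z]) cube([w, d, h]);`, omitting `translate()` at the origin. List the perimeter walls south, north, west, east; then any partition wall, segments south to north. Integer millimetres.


cube([5000, 100, 2850]);
translate([0, 3900, 0]) cube([5000, 100, 2850]);
translate([0, 100, 0]) cube([100, 3800, 2850]);
translate([4900, 100, 0]) cube([100, 3800, 2850]);
translate([2000, 100, 0]) cube([100, 2000, 2850]);
translate([2000, 3100, 0]) cube([100, 800, 2850]);


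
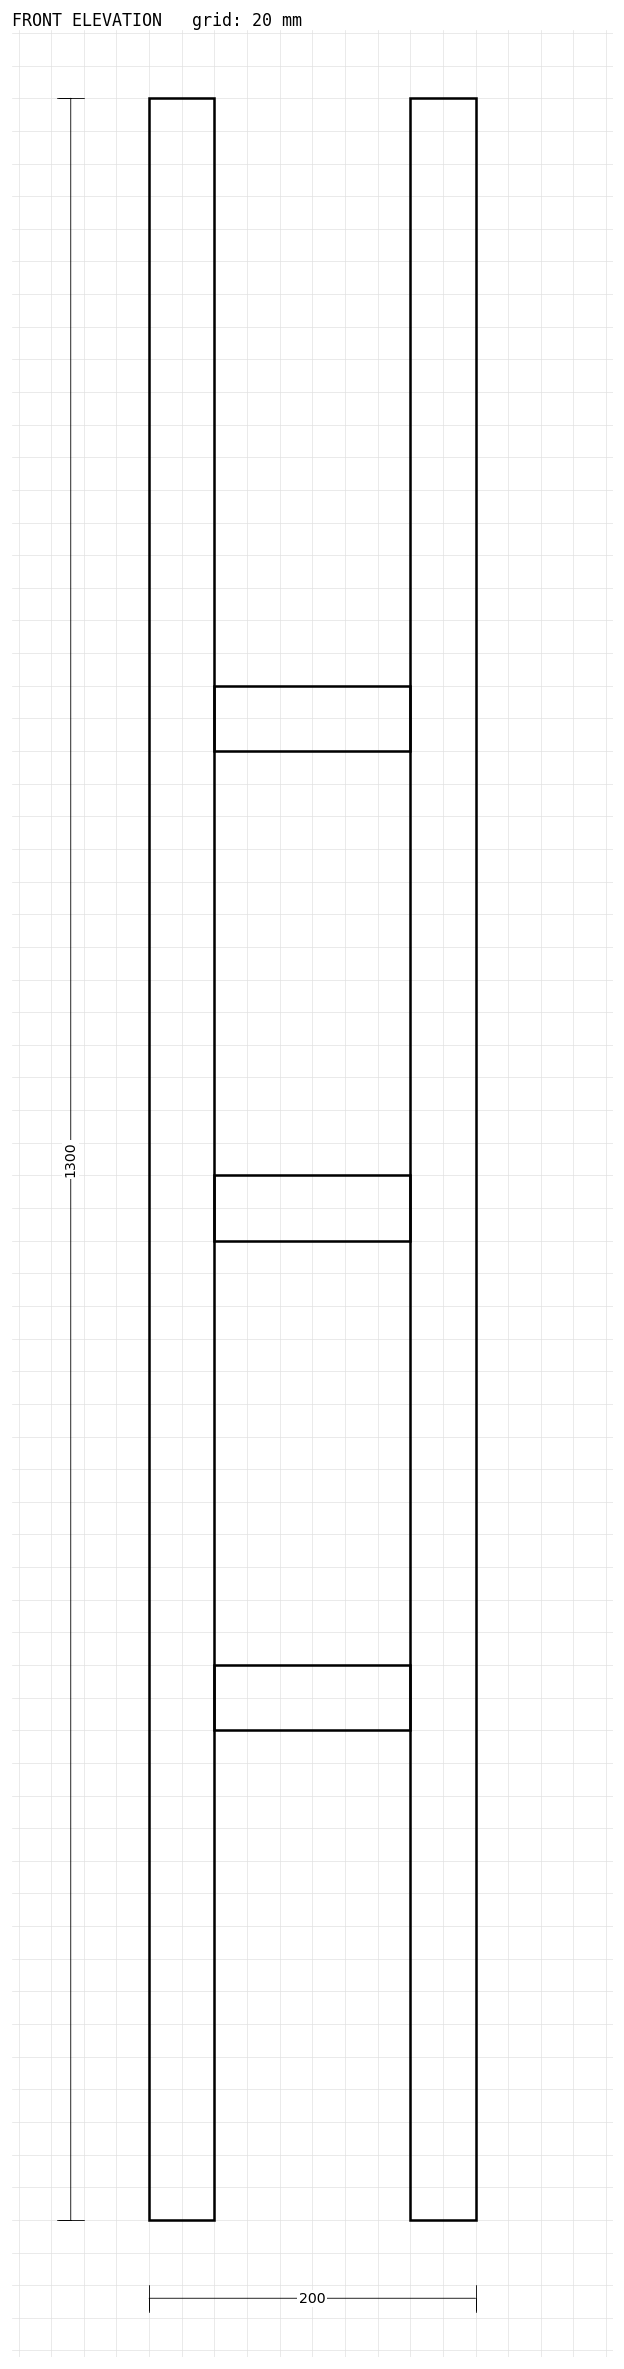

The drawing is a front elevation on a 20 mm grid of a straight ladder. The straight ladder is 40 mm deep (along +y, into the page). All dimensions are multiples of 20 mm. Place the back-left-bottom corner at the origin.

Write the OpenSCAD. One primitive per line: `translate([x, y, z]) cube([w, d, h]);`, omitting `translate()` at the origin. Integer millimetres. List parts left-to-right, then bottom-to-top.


cube([40, 40, 1300]);
translate([40, 0, 300]) cube([120, 40, 40]);
translate([40, 0, 600]) cube([120, 40, 40]);
translate([40, 0, 900]) cube([120, 40, 40]);
translate([160, 0, 0]) cube([40, 40, 1300]);


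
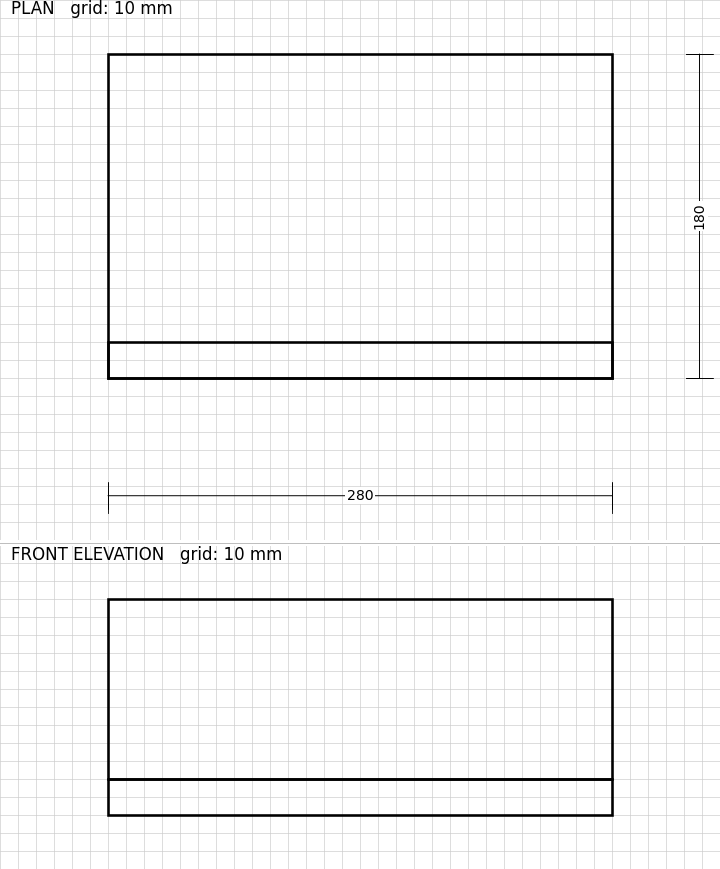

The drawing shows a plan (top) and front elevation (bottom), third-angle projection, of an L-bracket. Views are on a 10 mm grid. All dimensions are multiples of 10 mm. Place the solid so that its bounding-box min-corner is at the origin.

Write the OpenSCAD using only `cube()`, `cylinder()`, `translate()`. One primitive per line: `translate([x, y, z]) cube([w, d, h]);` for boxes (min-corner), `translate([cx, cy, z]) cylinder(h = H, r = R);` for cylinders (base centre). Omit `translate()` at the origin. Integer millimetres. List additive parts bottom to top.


cube([280, 180, 20]);
translate([0, 0, 20]) cube([280, 20, 100]);
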